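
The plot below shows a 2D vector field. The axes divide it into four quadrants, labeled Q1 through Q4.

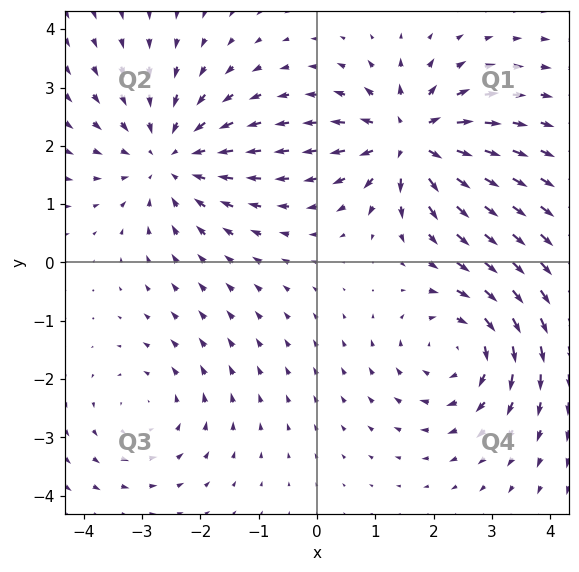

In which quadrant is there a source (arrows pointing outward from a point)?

The source sits at approximately (1.6, 2.1), which lies in quadrant Q1. The divergence there is about +6, positive as expected for a source.

Q1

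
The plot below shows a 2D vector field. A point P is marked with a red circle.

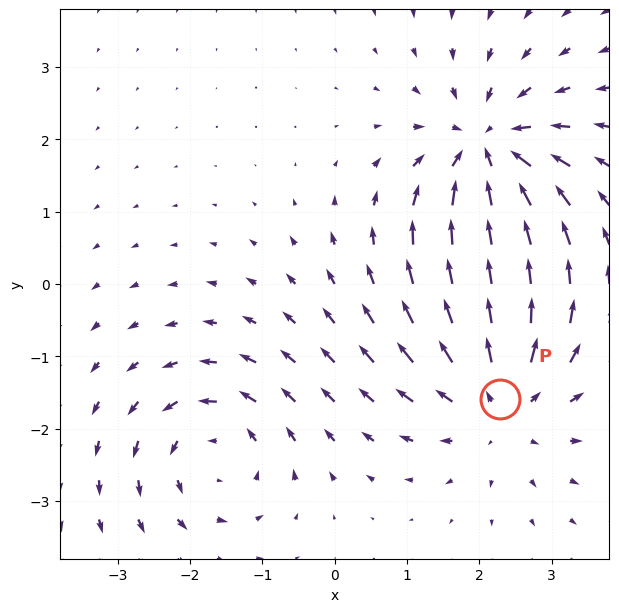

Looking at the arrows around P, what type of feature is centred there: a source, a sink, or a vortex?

source

At P (2.3, -1.6) the arrows spread outward. Divergence about +4, curl ≈0 — positive divergence with near-zero curl is a source.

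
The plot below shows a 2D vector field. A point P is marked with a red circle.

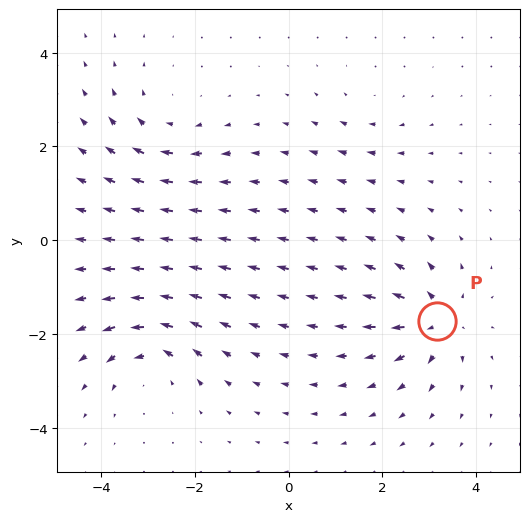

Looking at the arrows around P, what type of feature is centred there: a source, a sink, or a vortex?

source

At P (3.2, -1.7) the arrows spread outward. Divergence about +6, curl ≈0 — positive divergence with near-zero curl is a source.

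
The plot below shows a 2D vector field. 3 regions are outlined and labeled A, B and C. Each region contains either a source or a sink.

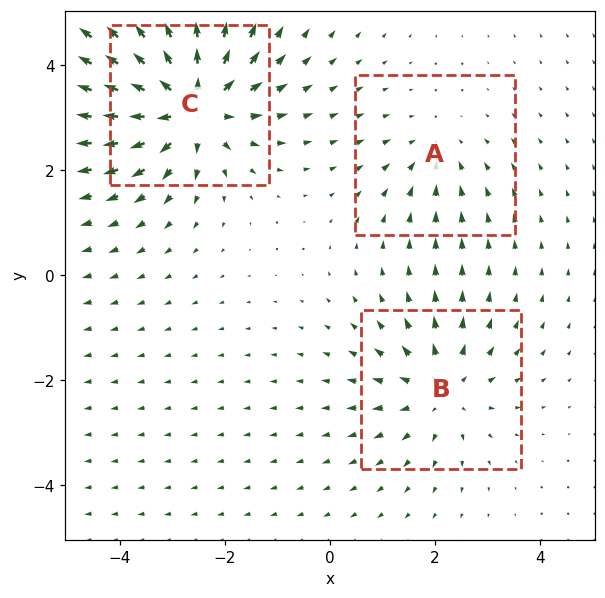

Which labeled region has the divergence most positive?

Divergence at each region's feature centre — A: about -2, B: about +3, C: about +5. Region C is most positive.

C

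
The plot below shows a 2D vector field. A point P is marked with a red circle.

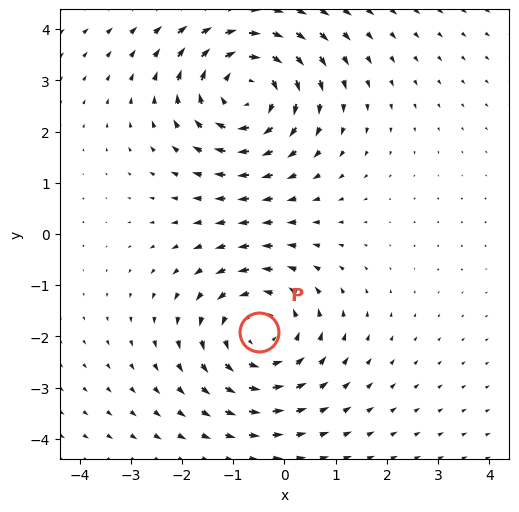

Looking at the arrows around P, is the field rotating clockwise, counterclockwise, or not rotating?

Near P at (-0.5, -1.9) the arrows circulate counterclockwise. The curl (z-component) there is about +2; positive curl means counterclockwise rotation.

counterclockwise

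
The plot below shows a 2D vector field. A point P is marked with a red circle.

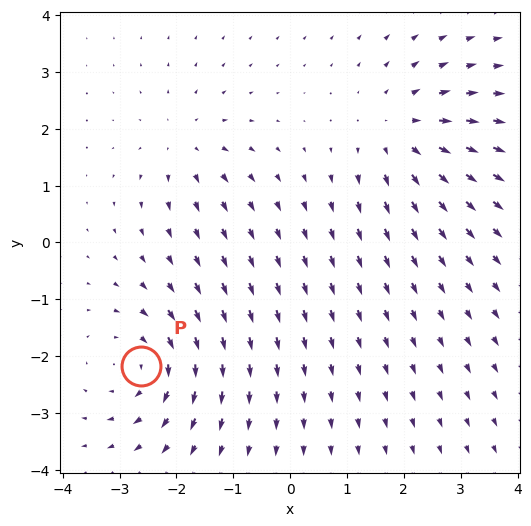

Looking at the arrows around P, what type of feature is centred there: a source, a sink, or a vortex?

vortex

At P (-2.6, -2.2) the arrows circulate clockwise. Divergence ≈0, curl about -5 — near-zero divergence with nonzero curl is a vortex.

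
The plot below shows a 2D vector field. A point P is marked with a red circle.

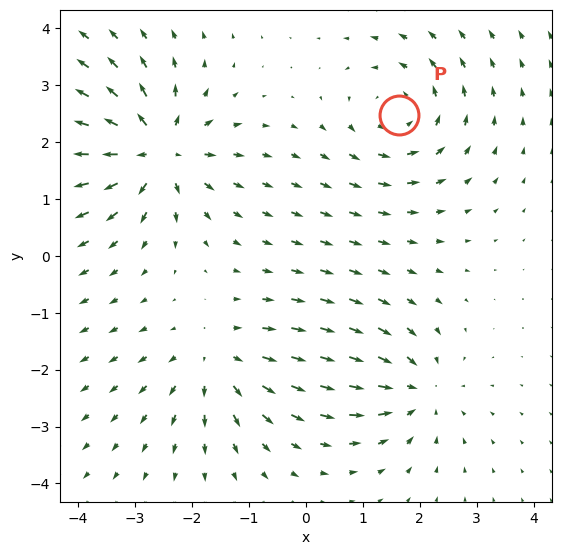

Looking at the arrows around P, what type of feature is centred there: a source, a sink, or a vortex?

vortex

At P (1.6, 2.5) the arrows circulate counterclockwise. Divergence ≈0, curl about +3 — near-zero divergence with nonzero curl is a vortex.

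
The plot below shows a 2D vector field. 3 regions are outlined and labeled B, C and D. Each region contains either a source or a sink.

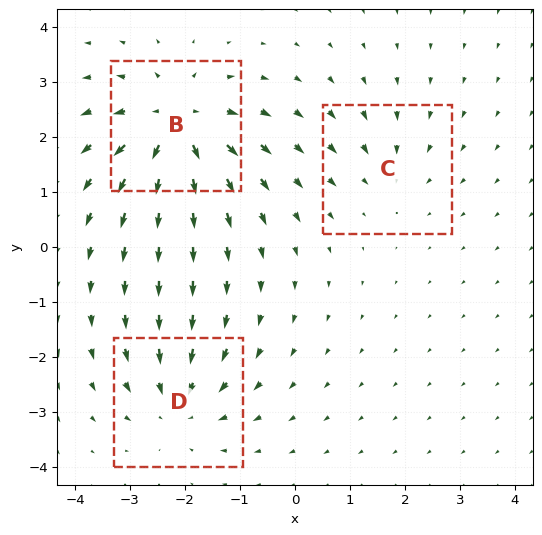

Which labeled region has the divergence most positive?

B

Divergence at each region's feature centre — B: about +5, C: about -2, D: about -3. Region B is most positive.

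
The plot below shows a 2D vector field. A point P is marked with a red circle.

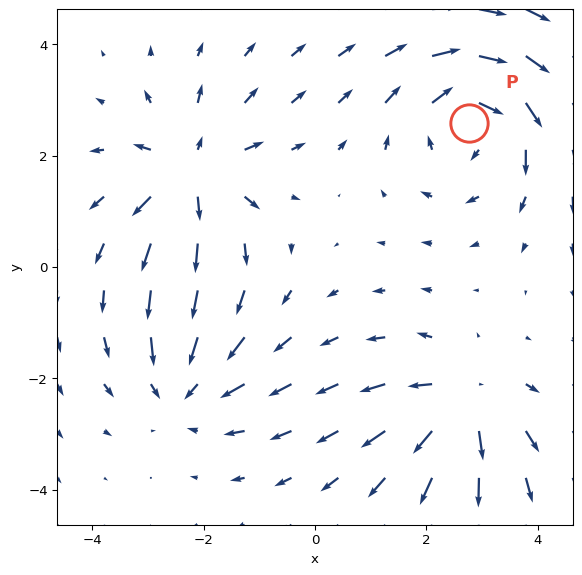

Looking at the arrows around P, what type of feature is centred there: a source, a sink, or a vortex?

vortex

At P (2.8, 2.6) the arrows circulate clockwise. Divergence ≈0, curl about -5 — near-zero divergence with nonzero curl is a vortex.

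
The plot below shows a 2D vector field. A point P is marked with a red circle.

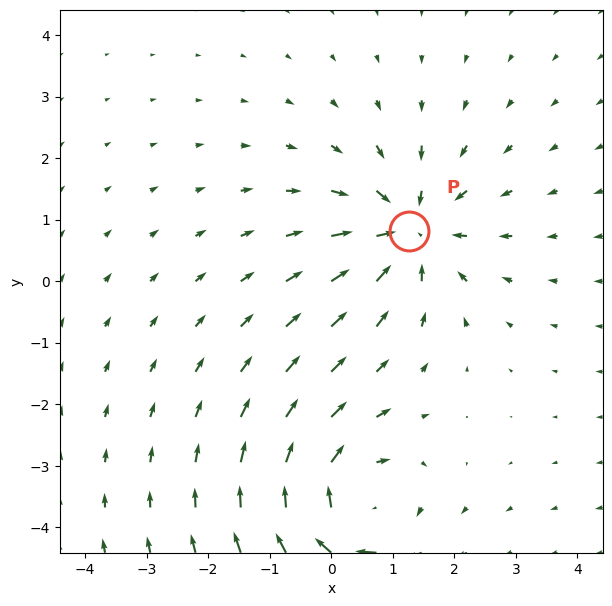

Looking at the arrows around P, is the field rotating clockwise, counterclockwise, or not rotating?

Near P at (1.3, 0.8) the arrows show no circulation. The curl there is ≈0.

not rotating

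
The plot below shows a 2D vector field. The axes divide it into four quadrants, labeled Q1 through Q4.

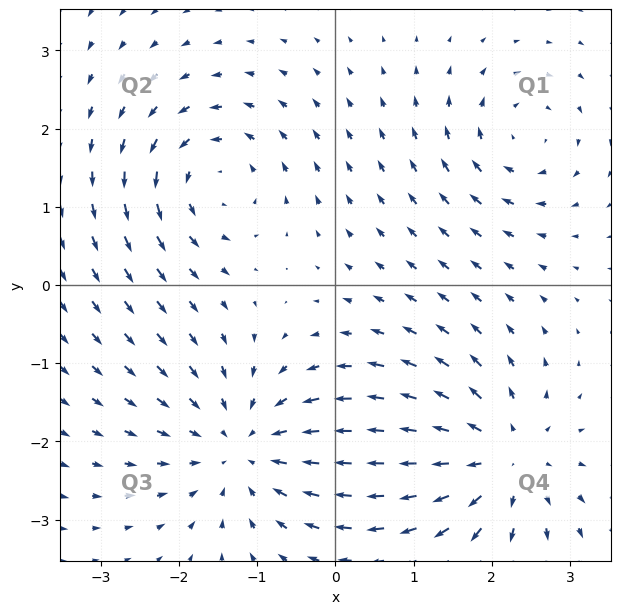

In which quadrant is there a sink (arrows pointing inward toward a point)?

The sink sits at approximately (-1.2, -2.1), which lies in quadrant Q3. The divergence there is about -4, negative as expected for a sink.

Q3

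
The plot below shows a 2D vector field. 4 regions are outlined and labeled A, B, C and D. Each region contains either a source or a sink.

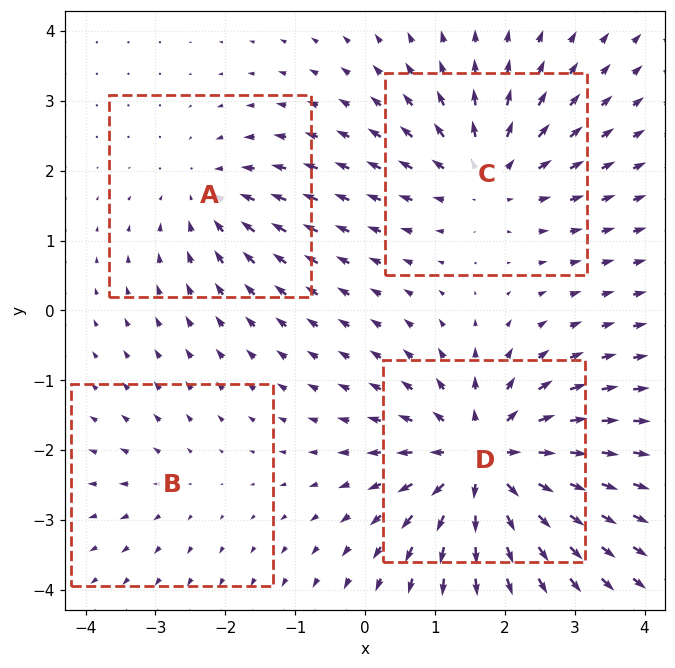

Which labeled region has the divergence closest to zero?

B

Divergence at each region's feature centre — A: about -4, B: about +2, C: about +5, D: about +8. Region B is closest to zero.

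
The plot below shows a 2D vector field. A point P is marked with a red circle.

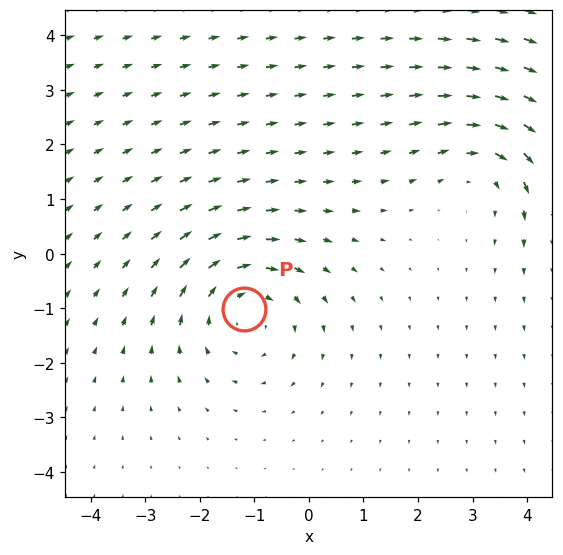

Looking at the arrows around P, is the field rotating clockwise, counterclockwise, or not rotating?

clockwise

Near P at (-1.2, -1.0) the arrows circulate clockwise. The curl (z-component) there is about -4; negative curl means clockwise rotation.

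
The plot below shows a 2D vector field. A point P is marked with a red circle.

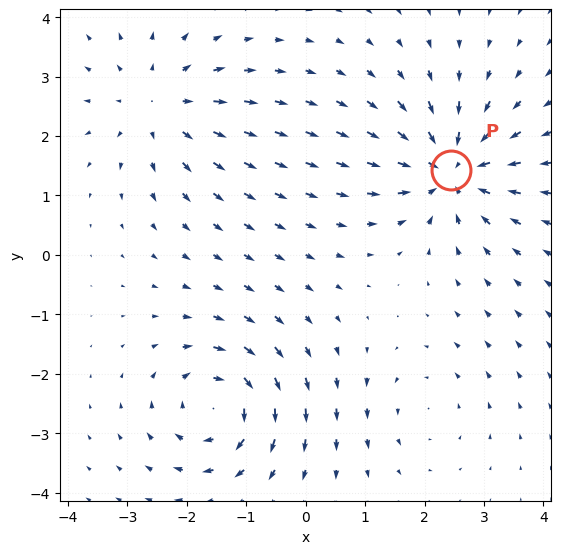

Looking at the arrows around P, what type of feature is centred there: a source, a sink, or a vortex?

sink

At P (2.4, 1.4) the arrows converge inward. Divergence about -6, curl ≈0 — negative divergence with near-zero curl is a sink.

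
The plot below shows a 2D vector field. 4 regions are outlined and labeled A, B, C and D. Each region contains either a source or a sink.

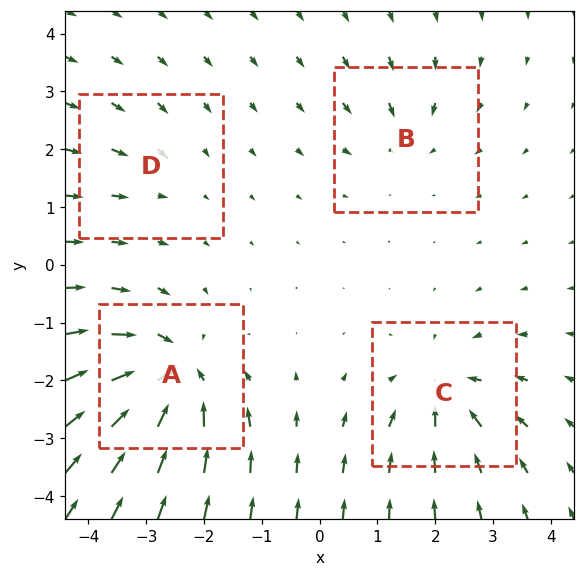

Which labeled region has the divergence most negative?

A

Divergence at each region's feature centre — A: about -8, B: about -4, C: about -6, D: about -2. Region A is most negative.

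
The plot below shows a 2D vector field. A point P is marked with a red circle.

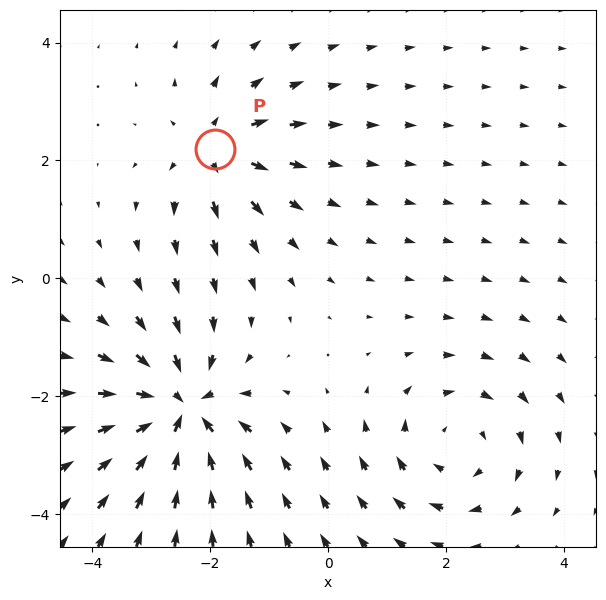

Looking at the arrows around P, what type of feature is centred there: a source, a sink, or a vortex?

source

At P (-1.9, 2.2) the arrows spread outward. Divergence about +4, curl ≈0 — positive divergence with near-zero curl is a source.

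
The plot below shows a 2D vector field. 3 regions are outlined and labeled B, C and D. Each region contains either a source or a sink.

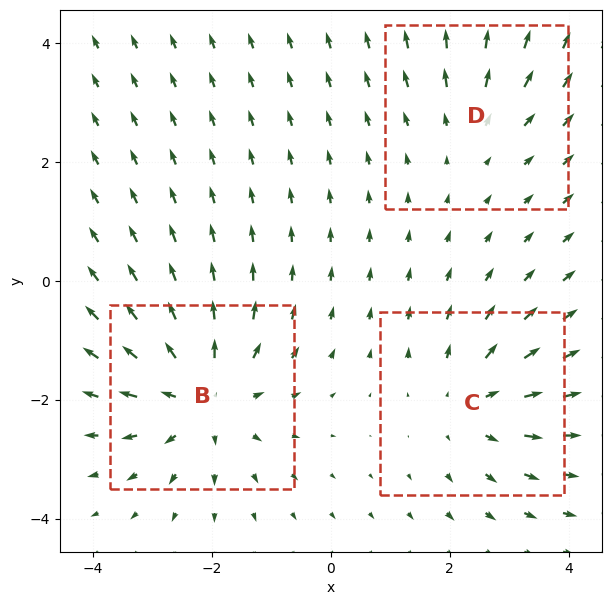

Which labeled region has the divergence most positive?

B

Divergence at each region's feature centre — B: about +4, C: about +3, D: about +2. Region B is most positive.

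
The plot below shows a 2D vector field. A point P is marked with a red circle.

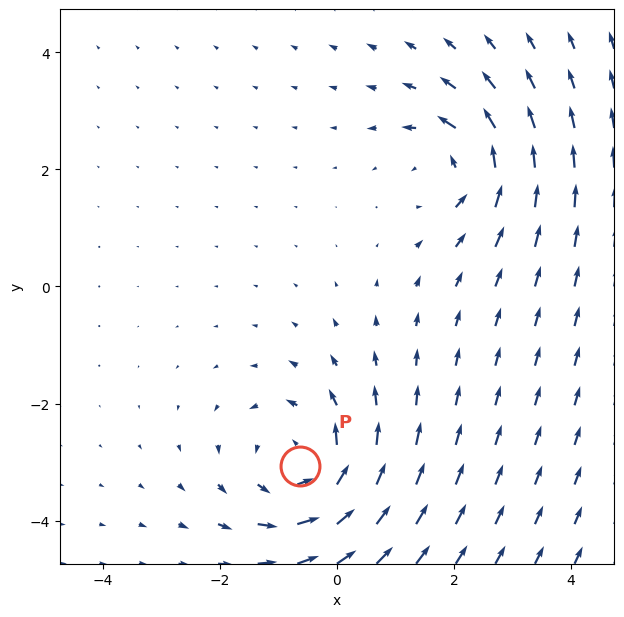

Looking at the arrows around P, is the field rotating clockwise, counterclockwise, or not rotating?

Near P at (-0.6, -3.1) the arrows circulate counterclockwise. The curl (z-component) there is about +4; positive curl means counterclockwise rotation.

counterclockwise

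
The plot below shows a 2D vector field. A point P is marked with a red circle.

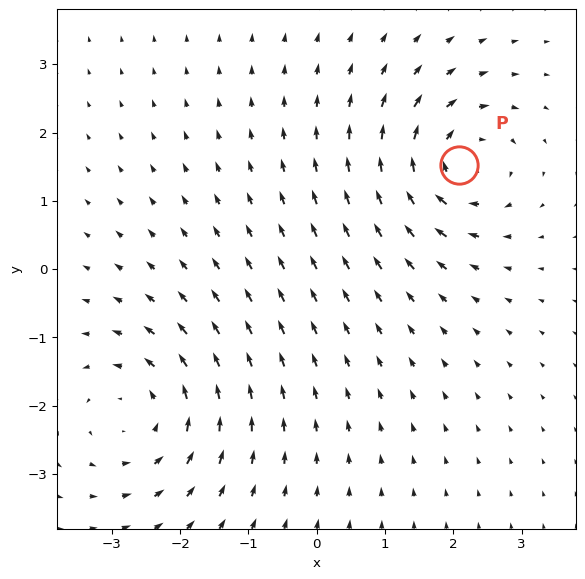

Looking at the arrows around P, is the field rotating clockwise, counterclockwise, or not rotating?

clockwise

Near P at (2.1, 1.5) the arrows circulate clockwise. The curl (z-component) there is about -5; negative curl means clockwise rotation.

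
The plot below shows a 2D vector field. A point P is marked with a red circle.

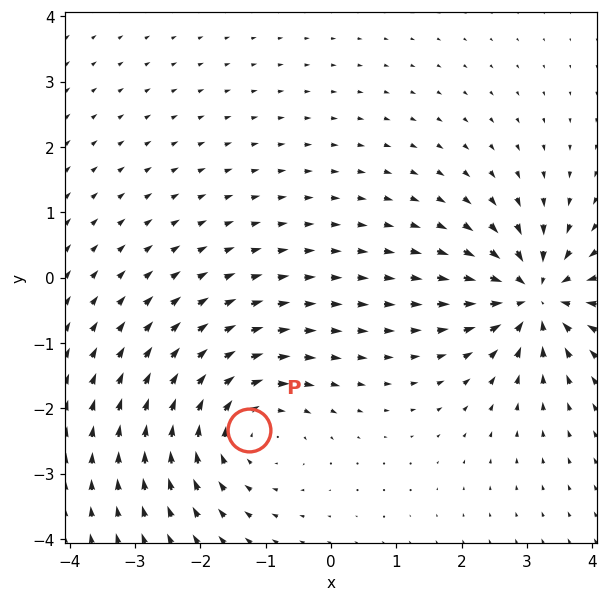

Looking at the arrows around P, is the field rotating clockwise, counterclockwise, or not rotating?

clockwise

Near P at (-1.3, -2.3) the arrows circulate clockwise. The curl (z-component) there is about -3; negative curl means clockwise rotation.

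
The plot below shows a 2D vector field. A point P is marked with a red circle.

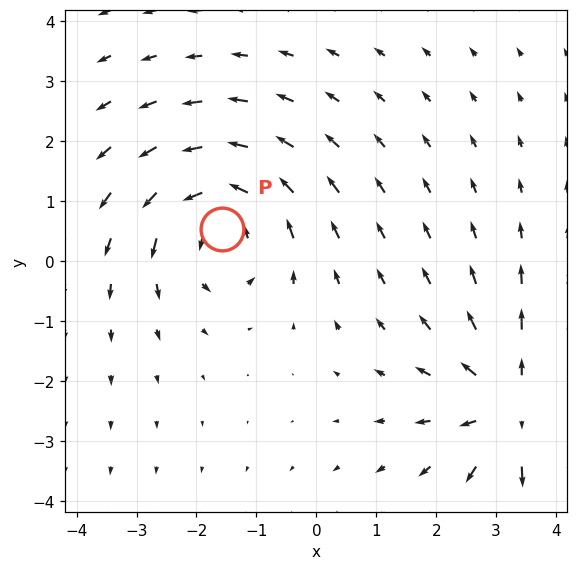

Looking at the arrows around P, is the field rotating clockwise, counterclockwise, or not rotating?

counterclockwise

Near P at (-1.6, 0.5) the arrows circulate counterclockwise. The curl (z-component) there is about +3; positive curl means counterclockwise rotation.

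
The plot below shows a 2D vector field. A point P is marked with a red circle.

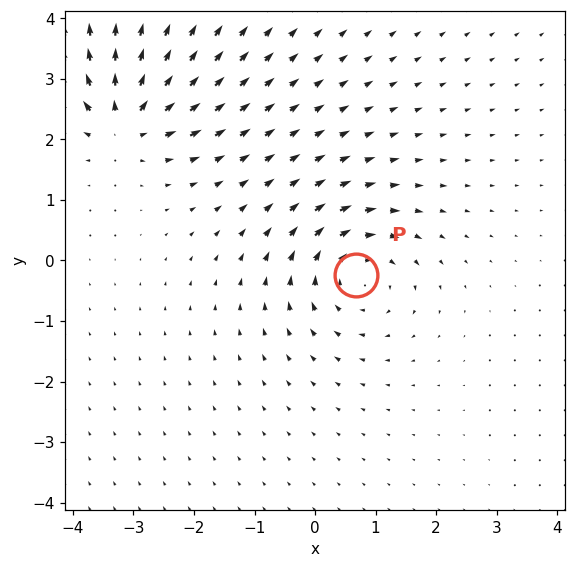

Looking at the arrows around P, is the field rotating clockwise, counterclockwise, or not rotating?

clockwise

Near P at (0.7, -0.2) the arrows circulate clockwise. The curl (z-component) there is about -5; negative curl means clockwise rotation.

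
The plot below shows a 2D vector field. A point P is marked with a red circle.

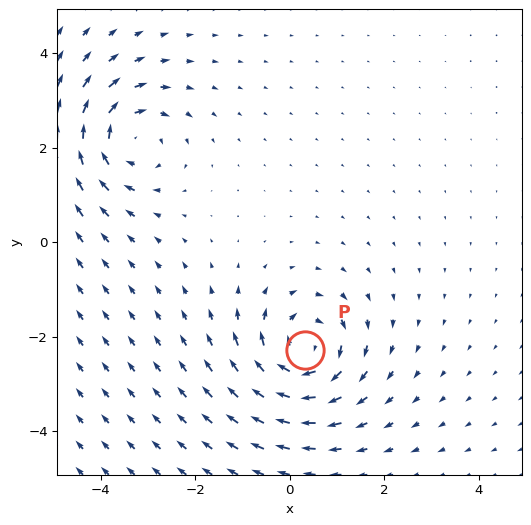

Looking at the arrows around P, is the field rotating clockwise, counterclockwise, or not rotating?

Near P at (0.3, -2.3) the arrows circulate clockwise. The curl (z-component) there is about -5; negative curl means clockwise rotation.

clockwise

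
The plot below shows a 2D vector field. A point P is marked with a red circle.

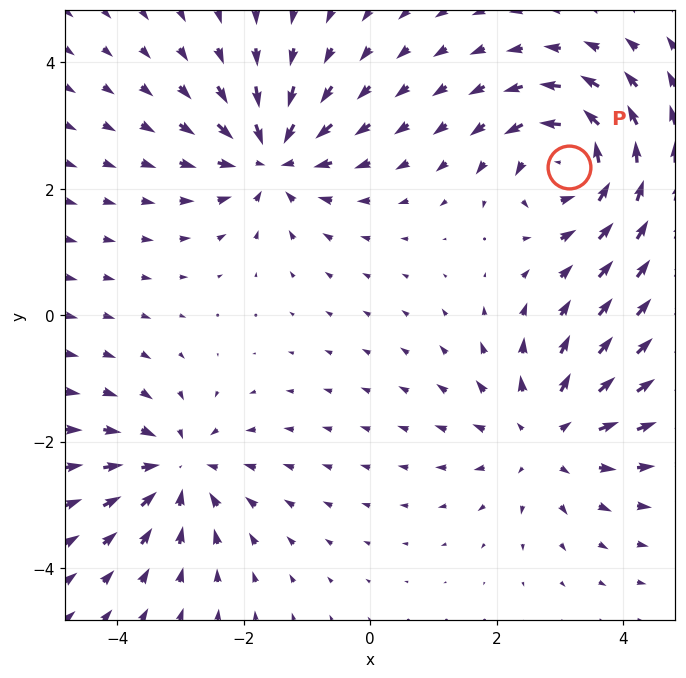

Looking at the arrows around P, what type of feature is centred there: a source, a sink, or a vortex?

vortex

At P (3.1, 2.3) the arrows circulate counterclockwise. Divergence ≈0, curl about +6 — near-zero divergence with nonzero curl is a vortex.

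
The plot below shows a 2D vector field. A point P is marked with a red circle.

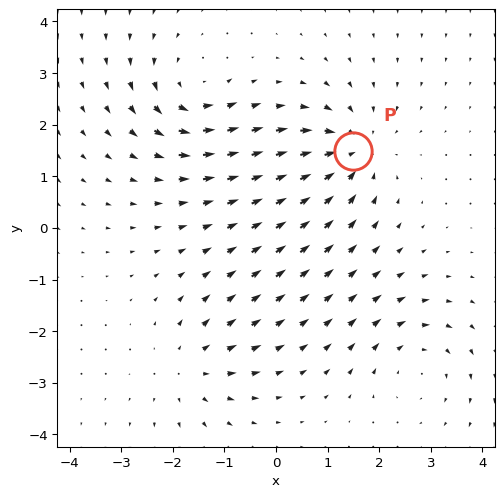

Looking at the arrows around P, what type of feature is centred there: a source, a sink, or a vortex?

At P (1.5, 1.5) the arrows converge inward. Divergence about -5, curl ≈0 — negative divergence with near-zero curl is a sink.

sink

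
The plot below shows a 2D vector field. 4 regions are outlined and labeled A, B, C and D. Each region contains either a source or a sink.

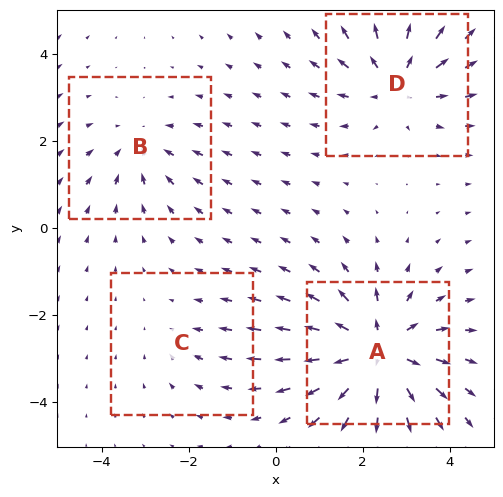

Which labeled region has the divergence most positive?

A

Divergence at each region's feature centre — A: about +6, B: about -3, C: about -2, D: about +4. Region A is most positive.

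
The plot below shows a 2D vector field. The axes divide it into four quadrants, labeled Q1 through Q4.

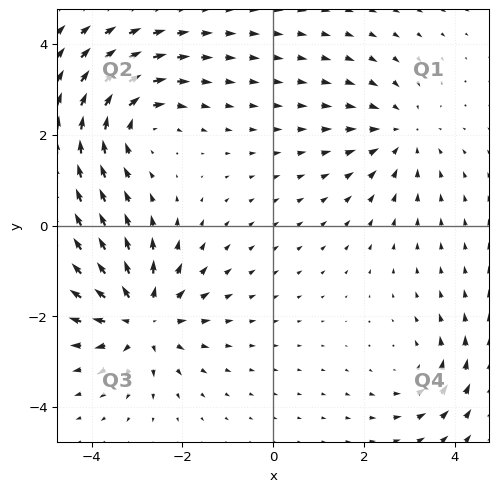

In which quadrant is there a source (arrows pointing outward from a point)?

The source sits at approximately (-2.9, -2.0), which lies in quadrant Q3. The divergence there is about +5, positive as expected for a source.

Q3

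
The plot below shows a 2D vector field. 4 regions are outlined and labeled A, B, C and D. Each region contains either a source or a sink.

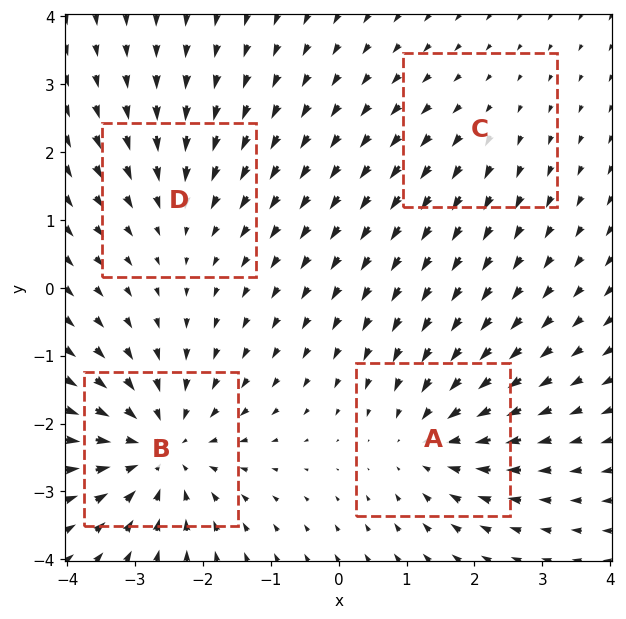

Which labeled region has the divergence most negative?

B

Divergence at each region's feature centre — A: about -4, B: about -6, C: about +2, D: about -3. Region B is most negative.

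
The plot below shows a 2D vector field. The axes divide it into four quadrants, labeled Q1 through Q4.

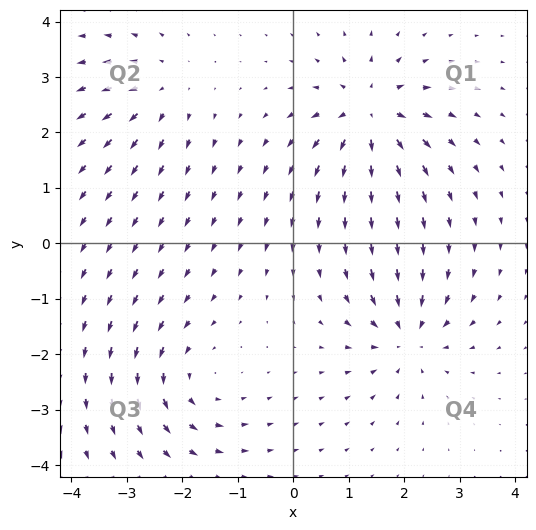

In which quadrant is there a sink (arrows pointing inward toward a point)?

Q4

The sink sits at approximately (2.1, -1.7), which lies in quadrant Q4. The divergence there is about -5, negative as expected for a sink.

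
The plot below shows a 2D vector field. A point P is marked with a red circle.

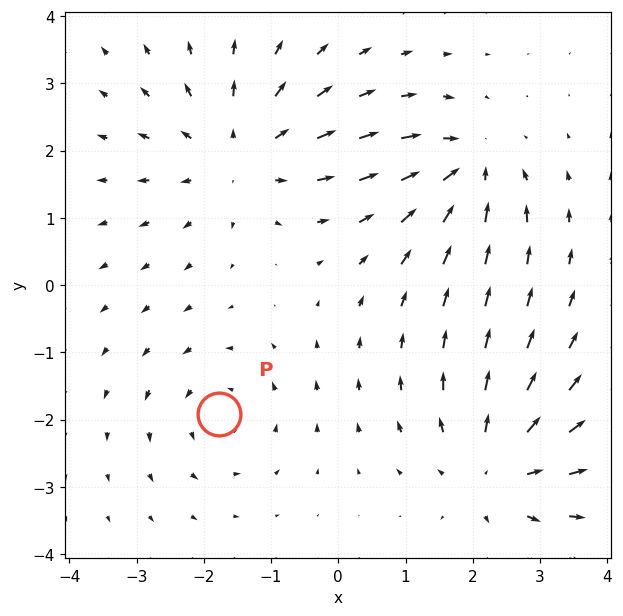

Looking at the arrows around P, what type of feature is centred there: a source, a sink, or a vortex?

At P (-1.8, -1.9) the arrows circulate counterclockwise. Divergence ≈0, curl about +3 — near-zero divergence with nonzero curl is a vortex.

vortex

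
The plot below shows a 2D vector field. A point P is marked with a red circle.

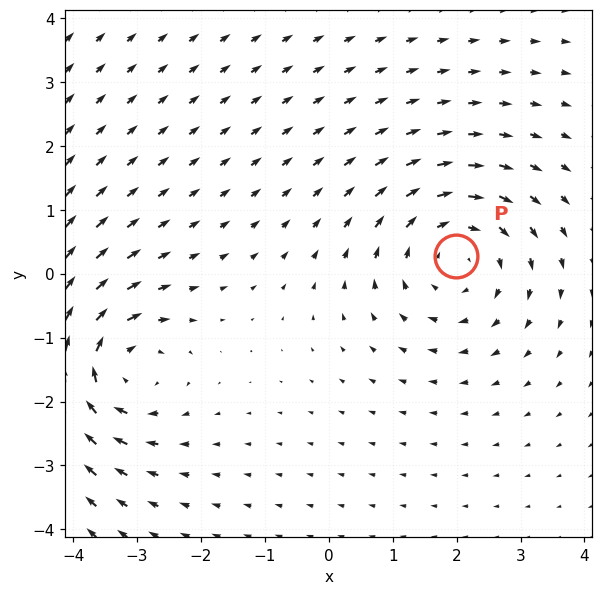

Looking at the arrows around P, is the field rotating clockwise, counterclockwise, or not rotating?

Near P at (2.0, 0.3) the arrows circulate clockwise. The curl (z-component) there is about -4; negative curl means clockwise rotation.

clockwise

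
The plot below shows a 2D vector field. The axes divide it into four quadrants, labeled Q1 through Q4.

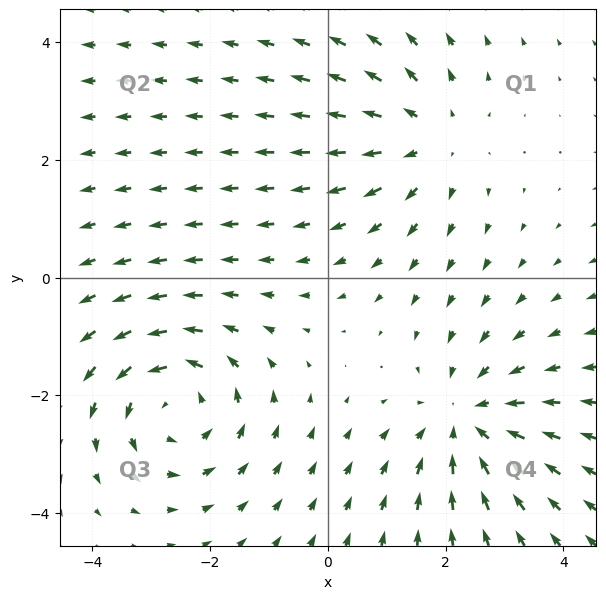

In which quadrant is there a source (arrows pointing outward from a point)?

The source sits at approximately (1.7, 2.4), which lies in quadrant Q1. The divergence there is about +3, positive as expected for a source.

Q1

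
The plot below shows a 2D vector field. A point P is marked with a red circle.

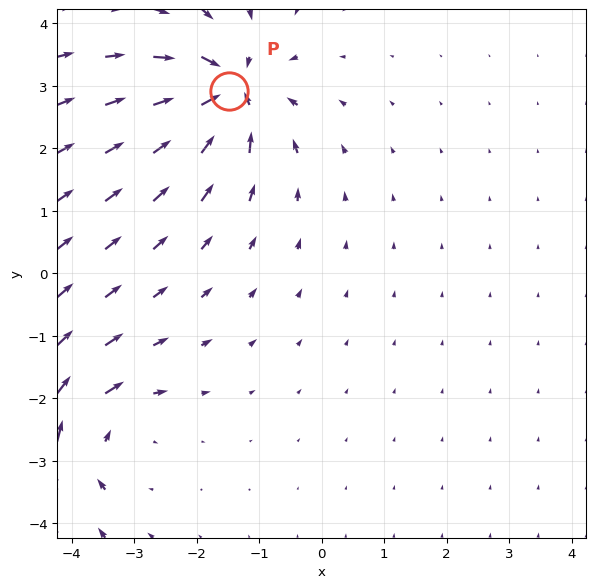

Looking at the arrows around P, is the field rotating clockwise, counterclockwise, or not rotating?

not rotating

Near P at (-1.5, 2.9) the arrows show no circulation. The curl there is ≈0.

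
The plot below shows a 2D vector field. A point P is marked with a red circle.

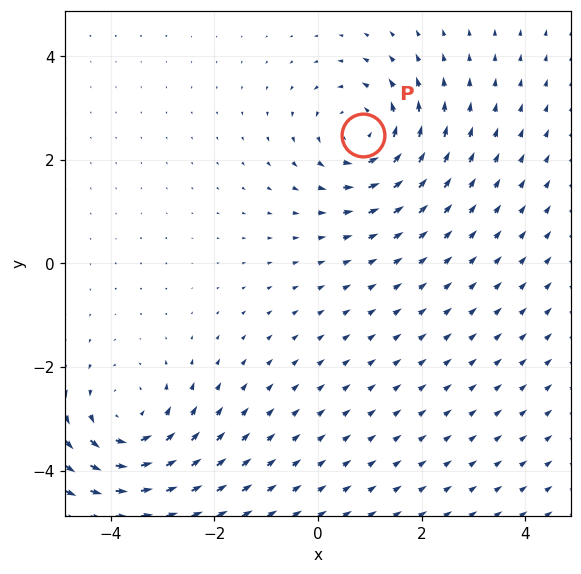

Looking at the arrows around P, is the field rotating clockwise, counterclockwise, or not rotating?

Near P at (0.9, 2.5) the arrows circulate counterclockwise. The curl (z-component) there is about +4; positive curl means counterclockwise rotation.

counterclockwise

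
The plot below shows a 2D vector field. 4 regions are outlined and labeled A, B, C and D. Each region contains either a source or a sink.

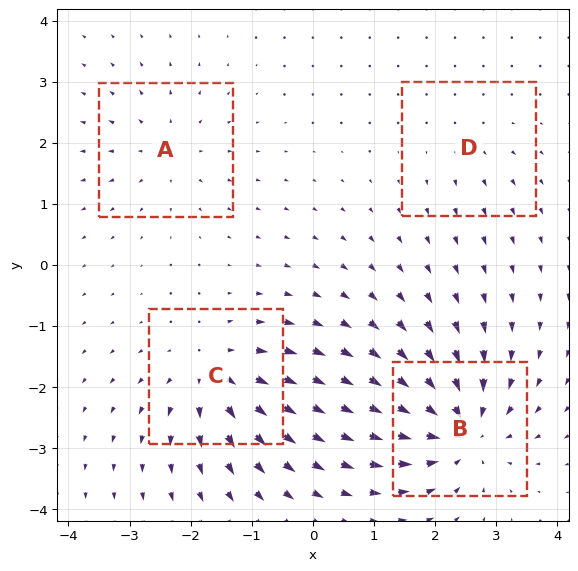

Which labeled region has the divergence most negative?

Divergence at each region's feature centre — A: about +4, B: about -8, C: about +6, D: about +2. Region B is most negative.

B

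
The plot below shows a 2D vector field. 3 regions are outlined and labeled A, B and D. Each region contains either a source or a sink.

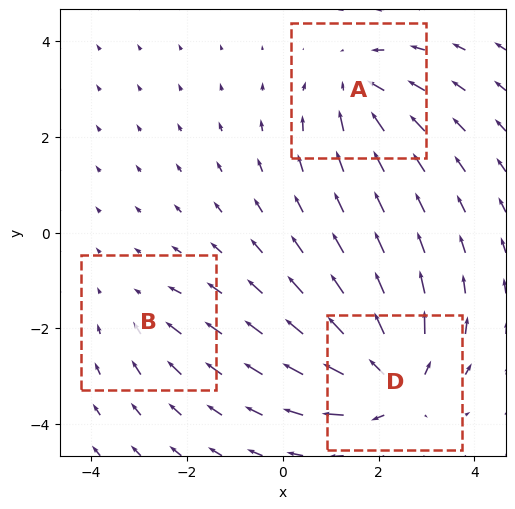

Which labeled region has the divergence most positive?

D

Divergence at each region's feature centre — A: about -3, B: about -2, D: about +5. Region D is most positive.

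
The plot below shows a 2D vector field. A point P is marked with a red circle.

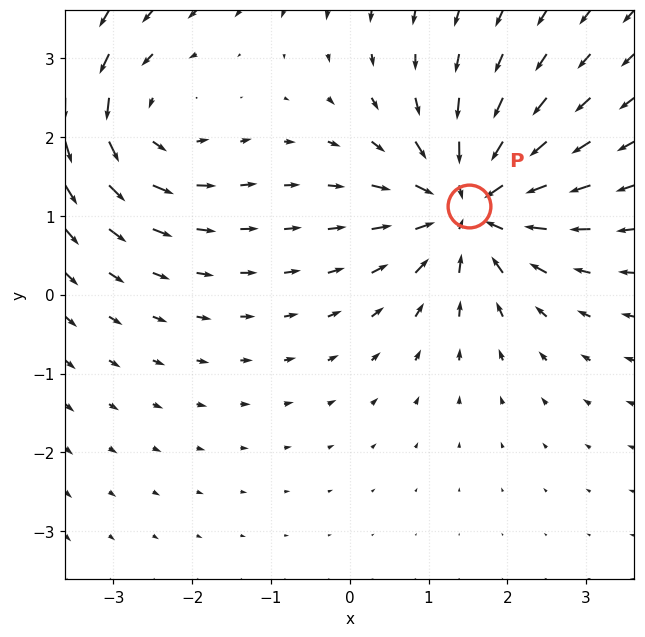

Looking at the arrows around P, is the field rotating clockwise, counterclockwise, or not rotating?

Near P at (1.5, 1.1) the arrows show no circulation. The curl there is ≈0.

not rotating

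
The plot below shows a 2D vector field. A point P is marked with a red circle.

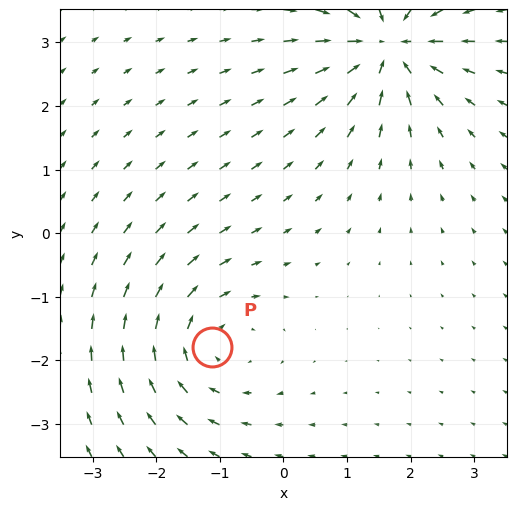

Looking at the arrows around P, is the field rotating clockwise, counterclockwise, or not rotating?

Near P at (-1.1, -1.8) the arrows circulate clockwise. The curl (z-component) there is about -3; negative curl means clockwise rotation.

clockwise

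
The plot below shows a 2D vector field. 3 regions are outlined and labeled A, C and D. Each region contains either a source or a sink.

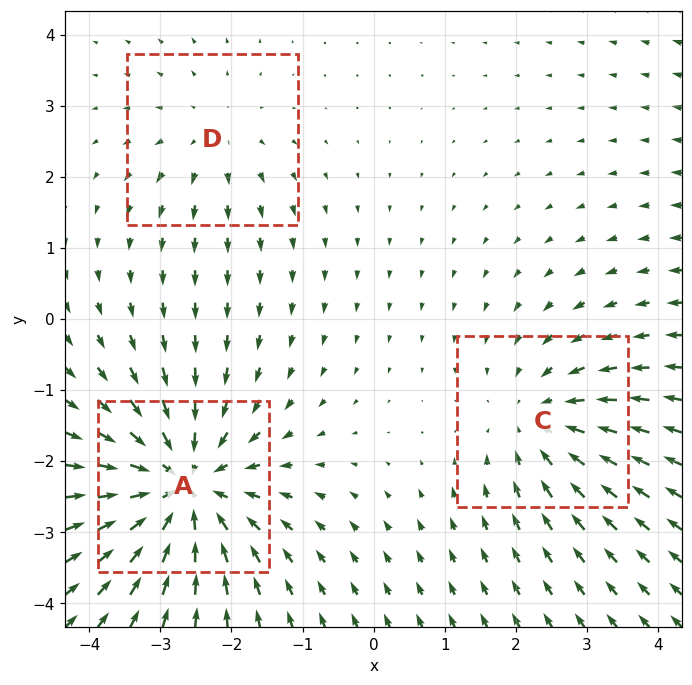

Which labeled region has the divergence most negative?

Divergence at each region's feature centre — A: about -5, C: about -3, D: about +2. Region A is most negative.

A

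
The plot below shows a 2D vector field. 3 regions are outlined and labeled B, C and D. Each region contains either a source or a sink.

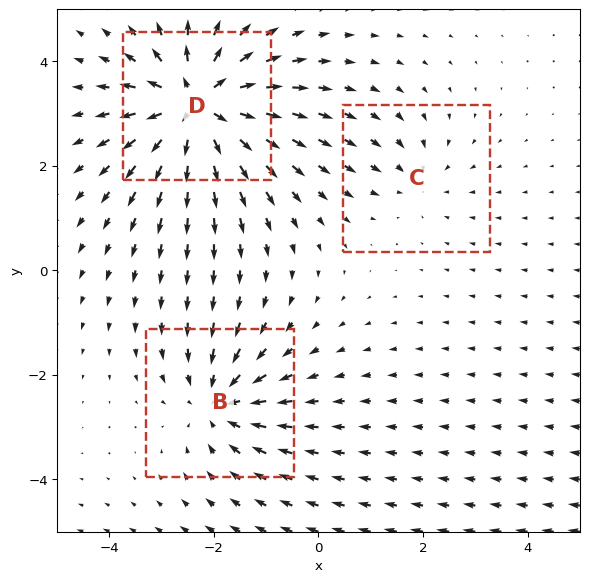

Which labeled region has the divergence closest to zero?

Divergence at each region's feature centre — B: about -4, C: about -2, D: about +6. Region C is closest to zero.

C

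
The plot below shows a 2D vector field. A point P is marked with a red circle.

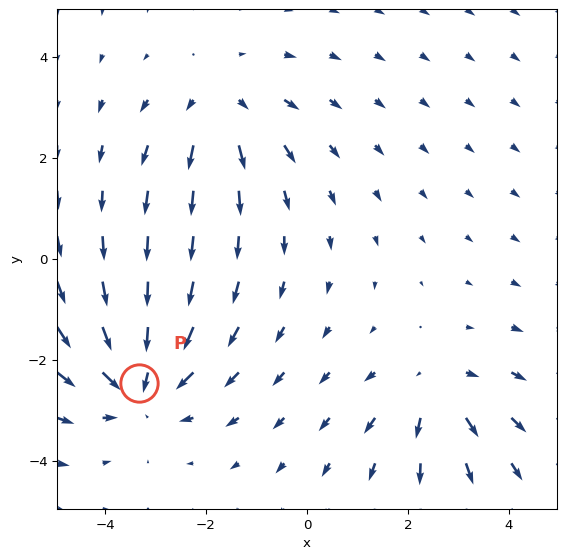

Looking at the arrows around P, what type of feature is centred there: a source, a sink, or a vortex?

sink

At P (-3.3, -2.5) the arrows converge inward. Divergence about -4, curl ≈0 — negative divergence with near-zero curl is a sink.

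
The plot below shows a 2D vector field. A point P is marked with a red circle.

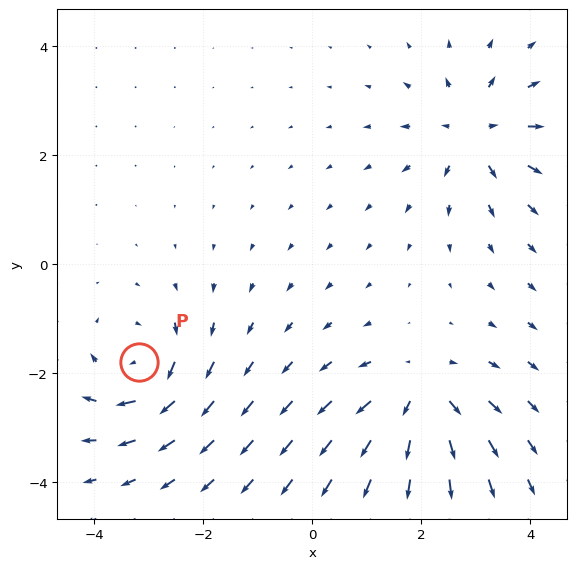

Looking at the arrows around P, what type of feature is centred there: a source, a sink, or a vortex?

At P (-3.2, -1.8) the arrows circulate clockwise. Divergence ≈0, curl about -6 — near-zero divergence with nonzero curl is a vortex.

vortex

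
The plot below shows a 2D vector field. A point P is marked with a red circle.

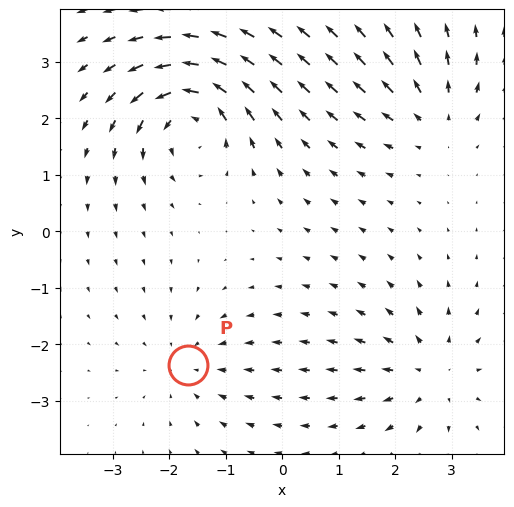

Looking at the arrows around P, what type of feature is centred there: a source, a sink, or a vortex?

At P (-1.7, -2.4) the arrows converge inward. Divergence about -2, curl ≈0 — negative divergence with near-zero curl is a sink.

sink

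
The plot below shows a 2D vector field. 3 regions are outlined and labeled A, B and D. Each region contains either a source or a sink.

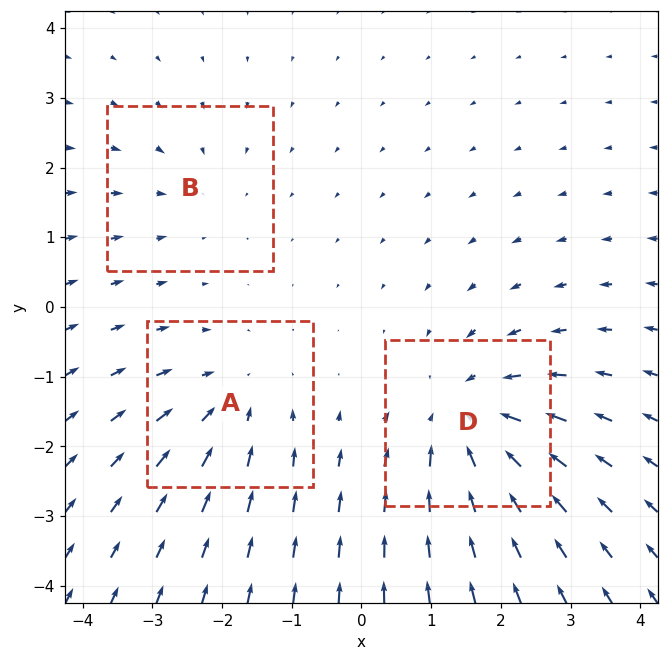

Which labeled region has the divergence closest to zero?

Divergence at each region's feature centre — A: about -3, B: about -2, D: about -4. Region B is closest to zero.

B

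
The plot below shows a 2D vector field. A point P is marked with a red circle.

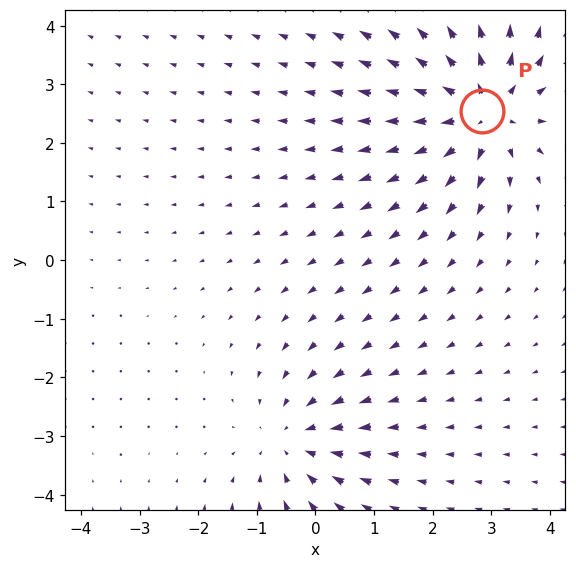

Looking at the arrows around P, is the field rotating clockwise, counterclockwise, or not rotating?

Near P at (2.8, 2.5) the arrows show no circulation. The curl there is ≈0.

not rotating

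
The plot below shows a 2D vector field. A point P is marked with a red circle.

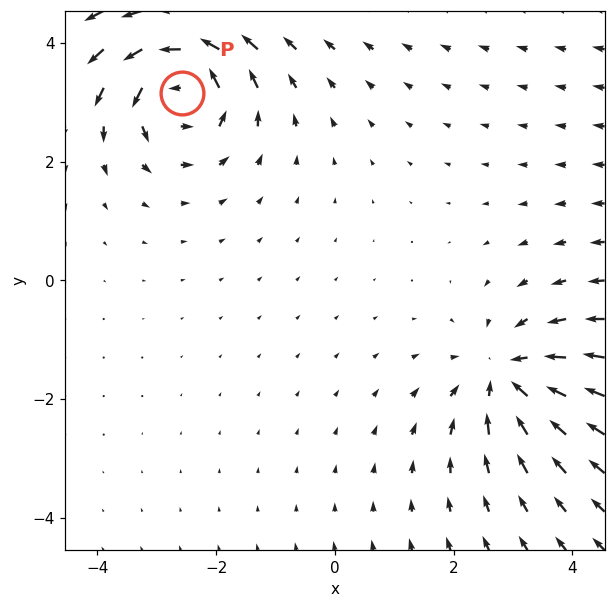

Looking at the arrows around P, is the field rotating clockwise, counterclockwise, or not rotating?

counterclockwise

Near P at (-2.6, 3.2) the arrows circulate counterclockwise. The curl (z-component) there is about +6; positive curl means counterclockwise rotation.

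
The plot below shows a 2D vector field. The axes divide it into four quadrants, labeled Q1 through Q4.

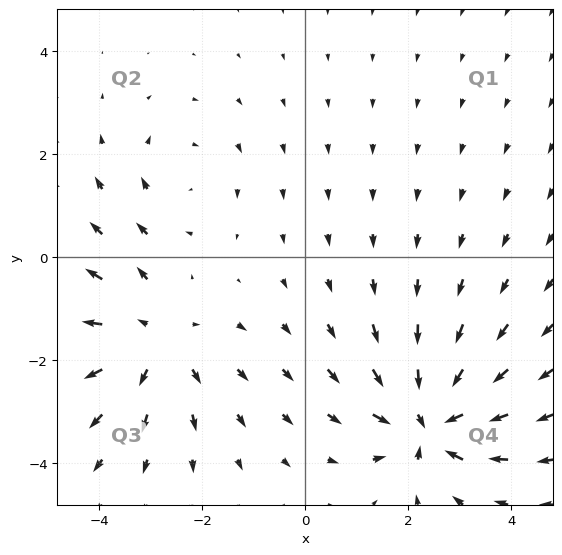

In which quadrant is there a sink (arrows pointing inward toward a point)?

Q4

The sink sits at approximately (2.4, -3.2), which lies in quadrant Q4. The divergence there is about -6, negative as expected for a sink.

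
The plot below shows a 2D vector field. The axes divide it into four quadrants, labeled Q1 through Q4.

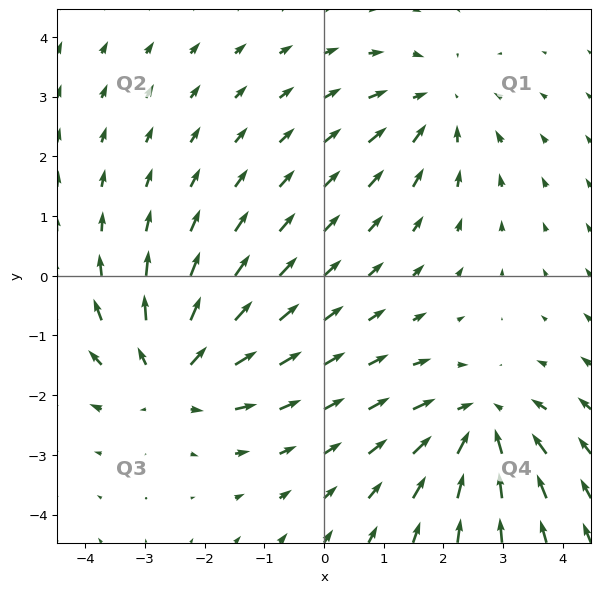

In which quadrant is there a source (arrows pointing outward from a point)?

Q3

The source sits at approximately (-2.5, -1.7), which lies in quadrant Q3. The divergence there is about +5, positive as expected for a source.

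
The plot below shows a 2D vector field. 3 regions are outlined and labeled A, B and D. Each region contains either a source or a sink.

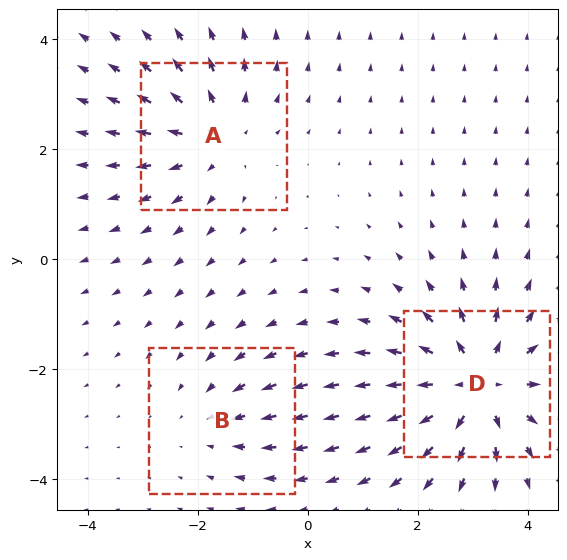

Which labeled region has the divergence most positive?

Divergence at each region's feature centre — A: about +3, B: about -2, D: about +5. Region D is most positive.

D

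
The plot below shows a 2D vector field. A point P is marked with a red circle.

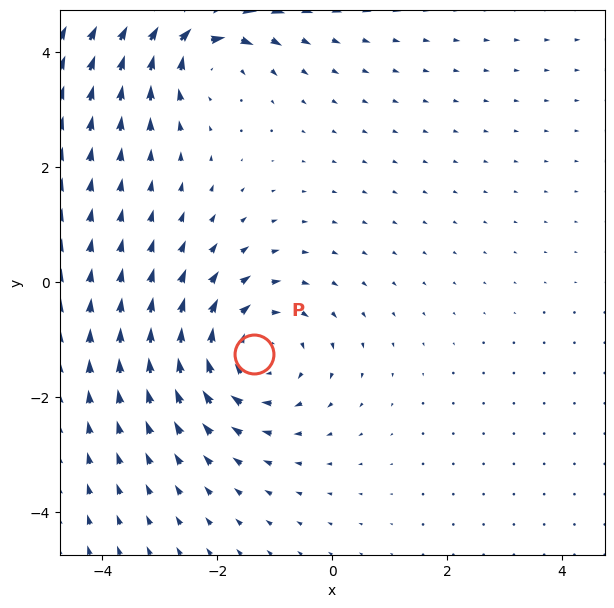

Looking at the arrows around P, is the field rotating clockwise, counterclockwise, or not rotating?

Near P at (-1.4, -1.2) the arrows circulate clockwise. The curl (z-component) there is about -3; negative curl means clockwise rotation.

clockwise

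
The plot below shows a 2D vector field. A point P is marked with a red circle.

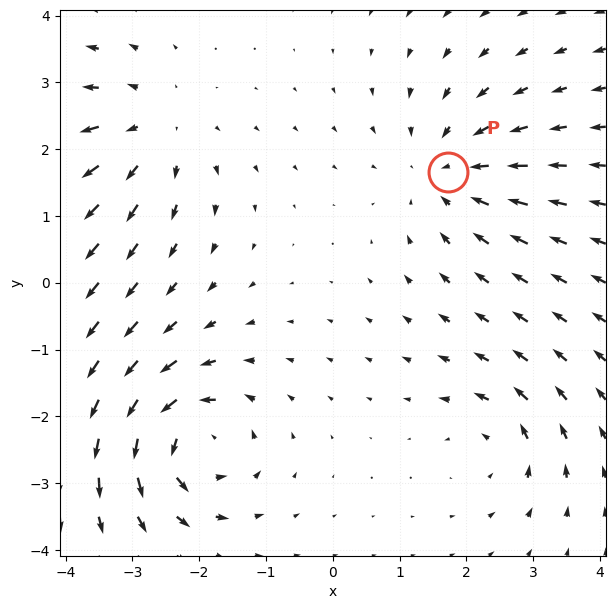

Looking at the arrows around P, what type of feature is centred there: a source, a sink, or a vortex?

sink

At P (1.7, 1.7) the arrows converge inward. Divergence about -4, curl ≈0 — negative divergence with near-zero curl is a sink.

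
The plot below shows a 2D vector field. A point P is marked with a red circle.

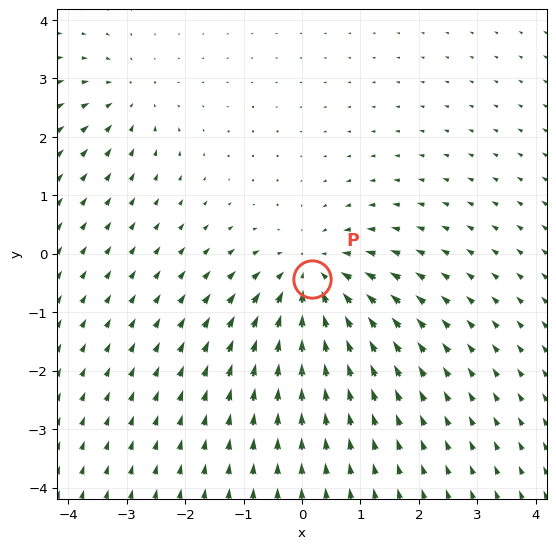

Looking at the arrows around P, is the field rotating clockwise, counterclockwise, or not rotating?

Near P at (0.2, -0.4) the arrows show no circulation. The curl there is ≈0.

not rotating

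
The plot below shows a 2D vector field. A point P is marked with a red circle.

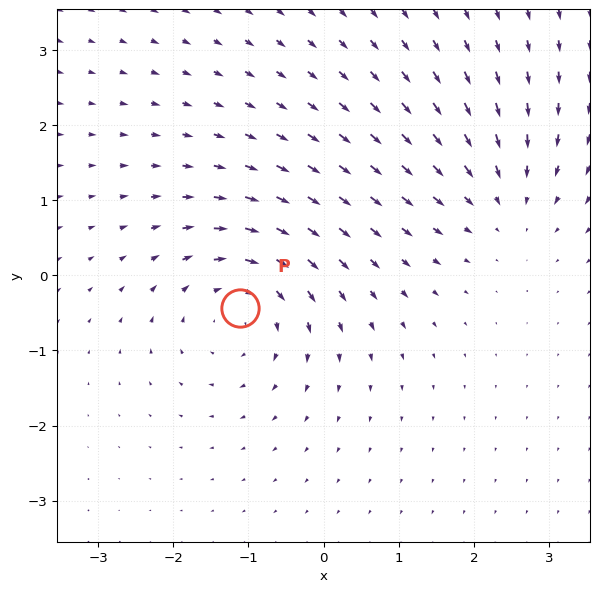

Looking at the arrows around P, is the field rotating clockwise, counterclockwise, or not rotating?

Near P at (-1.1, -0.4) the arrows circulate clockwise. The curl (z-component) there is about -4; negative curl means clockwise rotation.

clockwise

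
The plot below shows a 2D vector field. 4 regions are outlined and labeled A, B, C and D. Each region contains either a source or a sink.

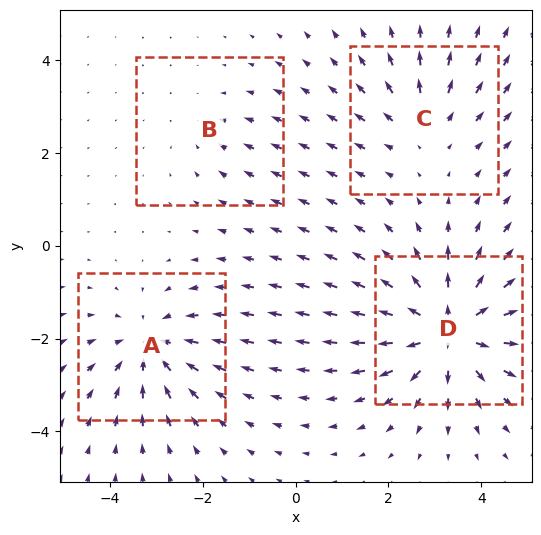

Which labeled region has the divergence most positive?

Divergence at each region's feature centre — A: about -4, B: about -2, C: about +3, D: about +6. Region D is most positive.

D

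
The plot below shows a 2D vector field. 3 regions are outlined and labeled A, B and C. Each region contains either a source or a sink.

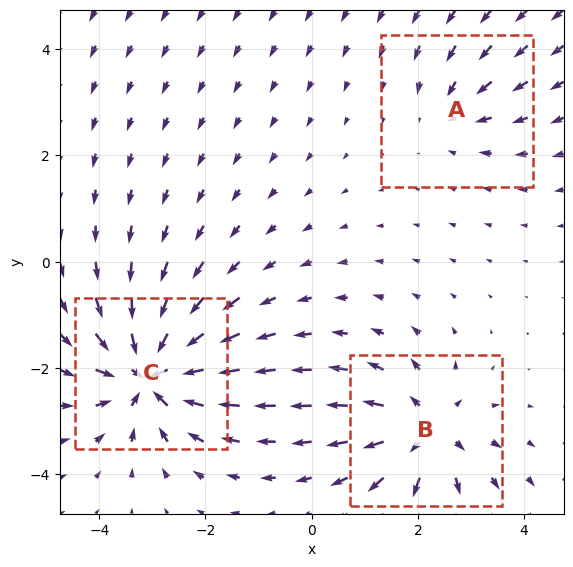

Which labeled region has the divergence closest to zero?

Divergence at each region's feature centre — A: about -2, B: about +4, C: about -6. Region A is closest to zero.

A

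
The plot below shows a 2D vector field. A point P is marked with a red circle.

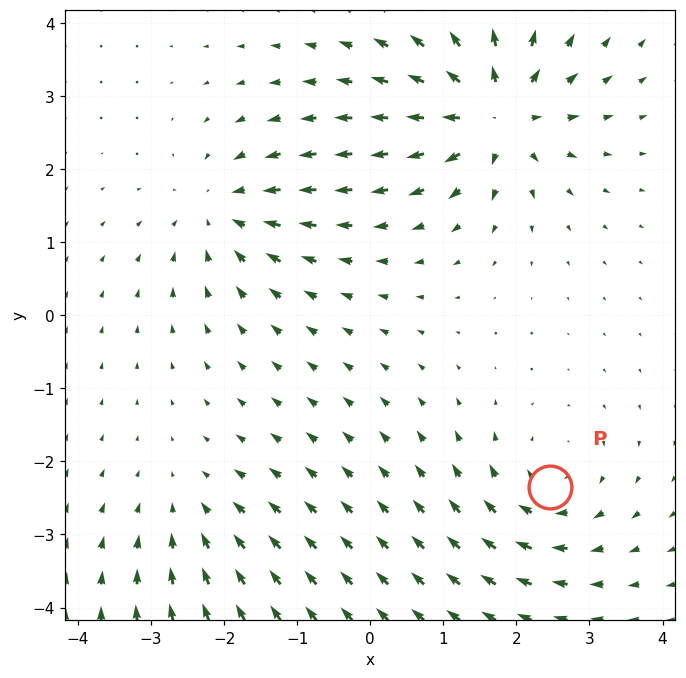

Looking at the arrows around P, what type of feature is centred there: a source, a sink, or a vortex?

At P (2.5, -2.3) the arrows circulate clockwise. Divergence ≈0, curl about -4 — near-zero divergence with nonzero curl is a vortex.

vortex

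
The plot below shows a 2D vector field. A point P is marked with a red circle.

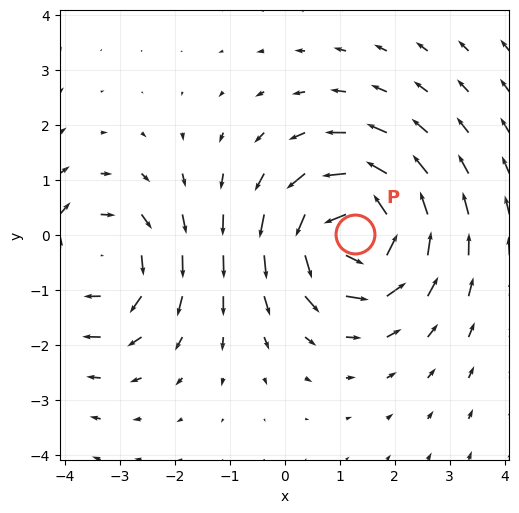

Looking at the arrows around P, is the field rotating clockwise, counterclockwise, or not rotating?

Near P at (1.3, 0.0) the arrows circulate counterclockwise. The curl (z-component) there is about +6; positive curl means counterclockwise rotation.

counterclockwise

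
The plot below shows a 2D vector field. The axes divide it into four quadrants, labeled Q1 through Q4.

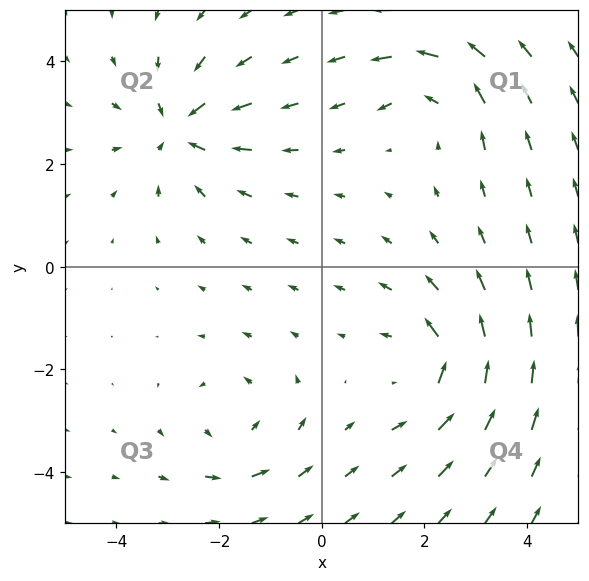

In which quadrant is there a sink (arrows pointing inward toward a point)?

Q2

The sink sits at approximately (-2.8, 2.7), which lies in quadrant Q2. The divergence there is about -4, negative as expected for a sink.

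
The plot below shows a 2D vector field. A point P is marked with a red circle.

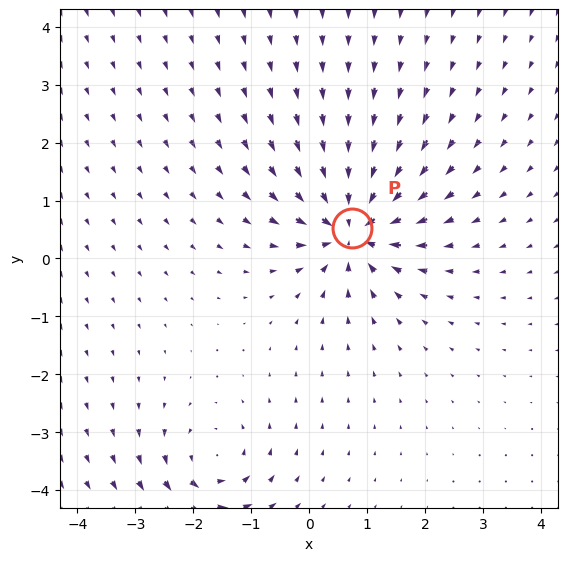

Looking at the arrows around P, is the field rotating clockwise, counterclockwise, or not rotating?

Near P at (0.7, 0.5) the arrows show no circulation. The curl there is ≈0.

not rotating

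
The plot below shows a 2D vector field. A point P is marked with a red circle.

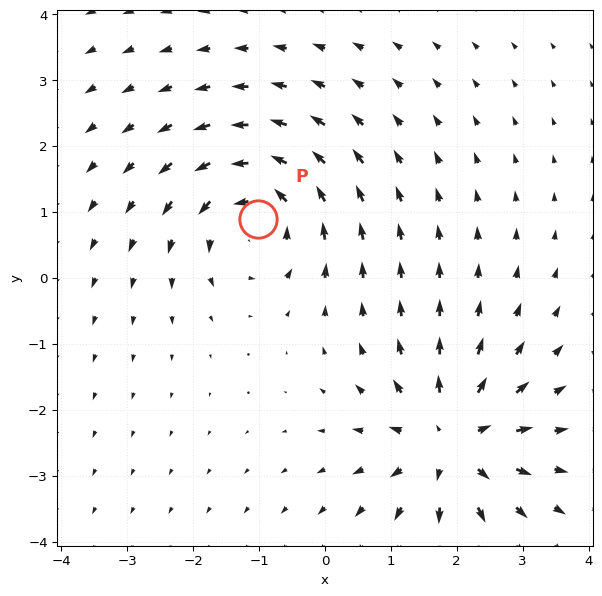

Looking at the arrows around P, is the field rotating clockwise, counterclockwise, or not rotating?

Near P at (-1.0, 0.9) the arrows circulate counterclockwise. The curl (z-component) there is about +4; positive curl means counterclockwise rotation.

counterclockwise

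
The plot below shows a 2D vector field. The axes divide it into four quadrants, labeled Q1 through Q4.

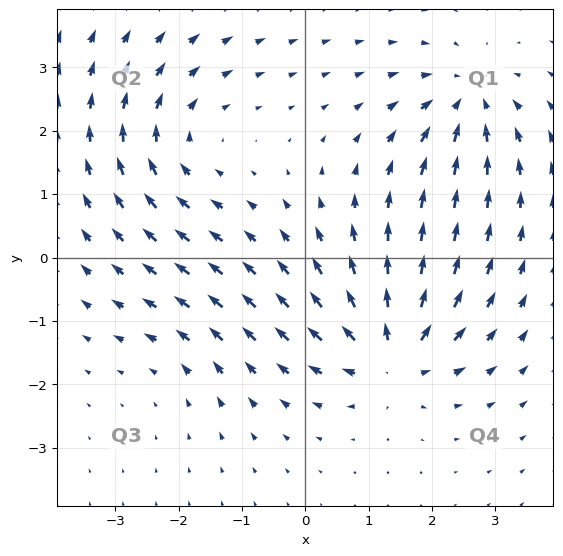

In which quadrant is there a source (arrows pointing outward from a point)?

The source sits at approximately (1.4, -1.5), which lies in quadrant Q4. The divergence there is about +7, positive as expected for a source.

Q4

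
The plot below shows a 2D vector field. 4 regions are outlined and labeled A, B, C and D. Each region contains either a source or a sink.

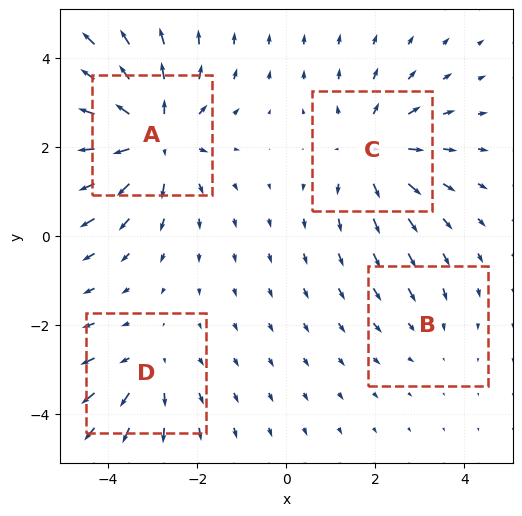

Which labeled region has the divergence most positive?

A

Divergence at each region's feature centre — A: about +7, B: about -2, C: about +4, D: about +3. Region A is most positive.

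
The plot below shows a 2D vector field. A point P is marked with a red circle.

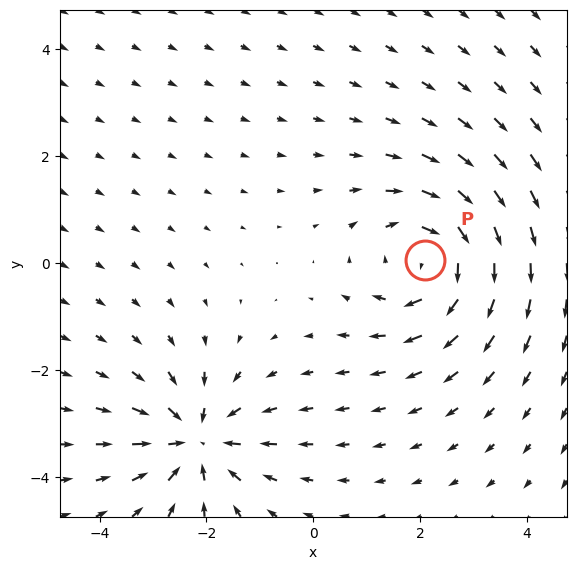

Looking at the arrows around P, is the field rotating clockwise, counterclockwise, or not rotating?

Near P at (2.1, 0.1) the arrows circulate clockwise. The curl (z-component) there is about -4; negative curl means clockwise rotation.

clockwise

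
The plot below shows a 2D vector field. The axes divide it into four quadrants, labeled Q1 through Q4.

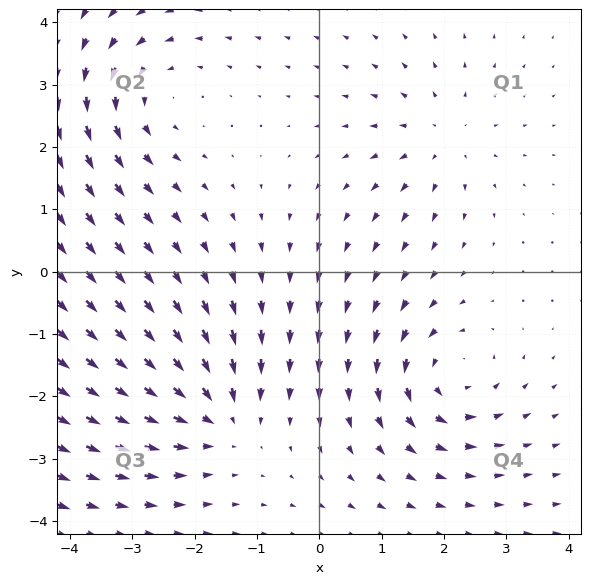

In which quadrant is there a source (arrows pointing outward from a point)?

Q1

The source sits at approximately (2.0, 2.1), which lies in quadrant Q1. The divergence there is about +4, positive as expected for a source.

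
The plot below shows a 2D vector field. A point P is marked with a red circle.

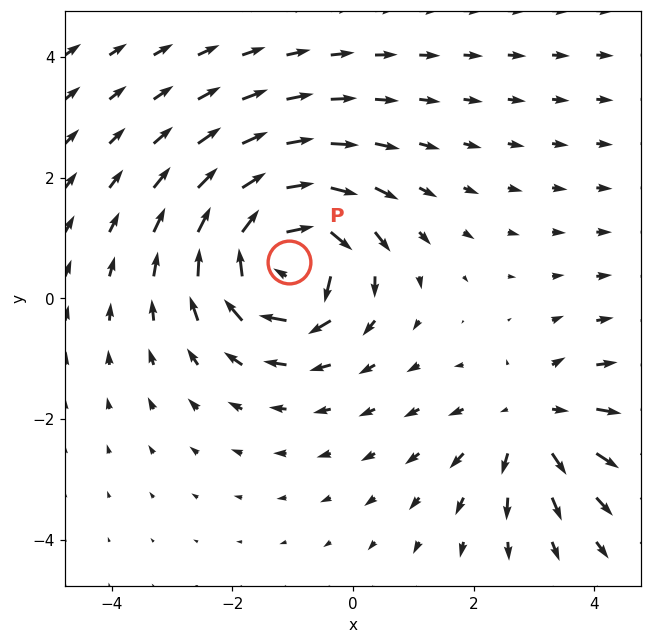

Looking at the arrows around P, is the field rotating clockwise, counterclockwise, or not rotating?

clockwise

Near P at (-1.1, 0.6) the arrows circulate clockwise. The curl (z-component) there is about -6; negative curl means clockwise rotation.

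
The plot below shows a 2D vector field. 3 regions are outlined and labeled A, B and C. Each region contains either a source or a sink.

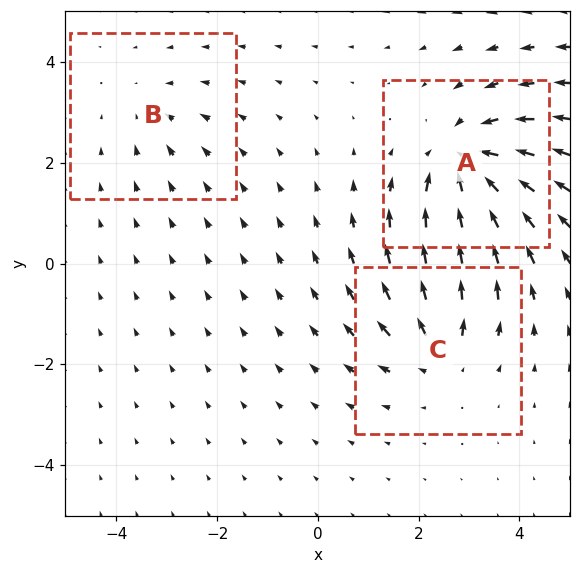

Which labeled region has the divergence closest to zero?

Divergence at each region's feature centre — A: about -5, B: about -2, C: about +4. Region B is closest to zero.

B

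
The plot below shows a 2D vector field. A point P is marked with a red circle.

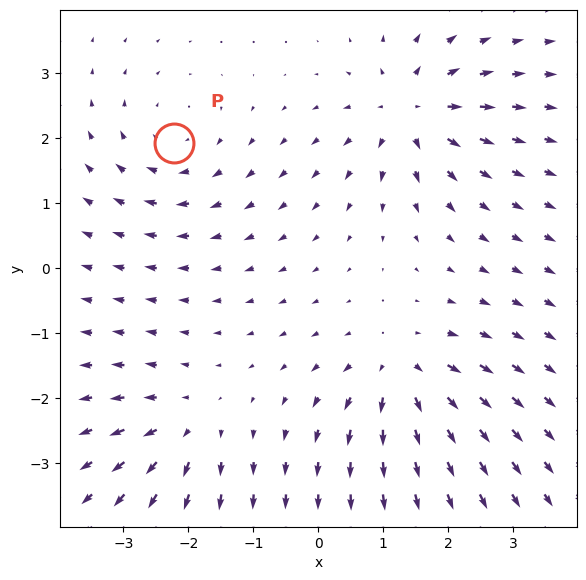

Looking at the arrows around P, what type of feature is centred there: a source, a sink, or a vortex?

vortex

At P (-2.2, 1.9) the arrows circulate clockwise. Divergence ≈0, curl about -4 — near-zero divergence with nonzero curl is a vortex.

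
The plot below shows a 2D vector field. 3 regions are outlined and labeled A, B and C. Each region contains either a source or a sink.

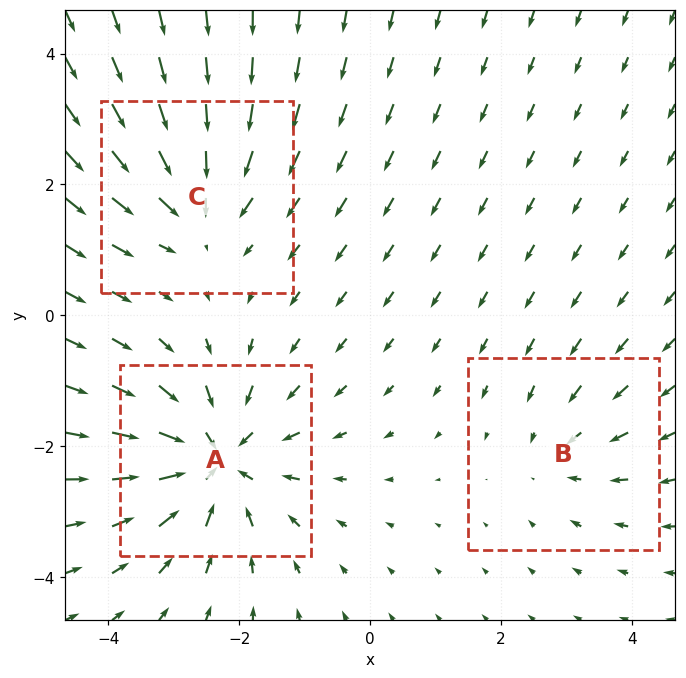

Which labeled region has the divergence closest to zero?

B

Divergence at each region's feature centre — A: about -5, B: about -2, C: about -3. Region B is closest to zero.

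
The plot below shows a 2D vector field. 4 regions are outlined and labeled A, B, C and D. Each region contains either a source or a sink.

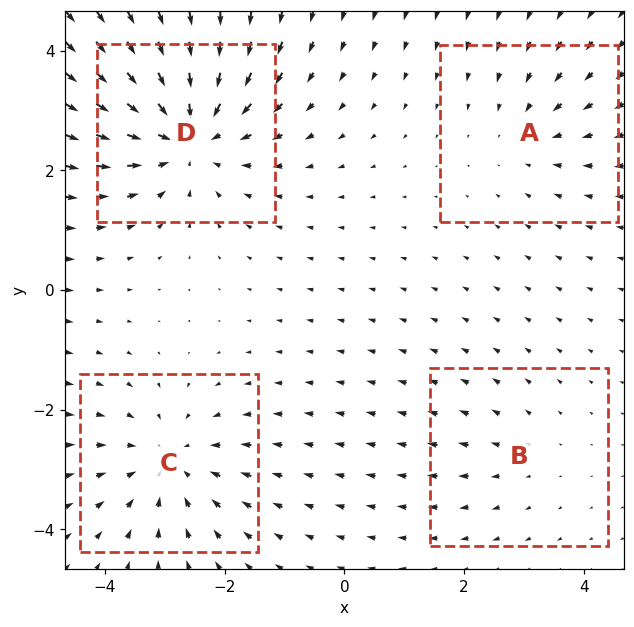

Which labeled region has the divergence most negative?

D

Divergence at each region's feature centre — A: about -3, B: about +2, C: about -4, D: about -6. Region D is most negative.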